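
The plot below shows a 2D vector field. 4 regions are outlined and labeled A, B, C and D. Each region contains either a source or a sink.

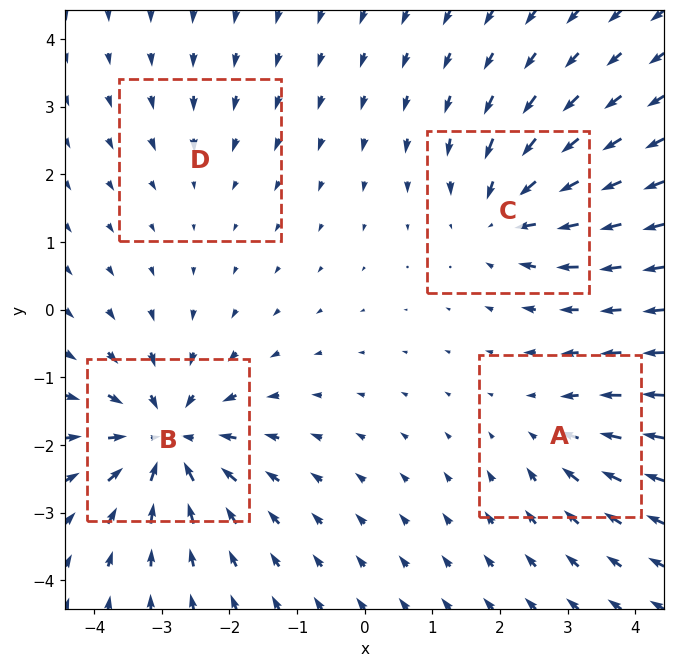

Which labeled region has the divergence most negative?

B

Divergence at each region's feature centre — A: about -4, B: about -8, C: about -6, D: about -2. Region B is most negative.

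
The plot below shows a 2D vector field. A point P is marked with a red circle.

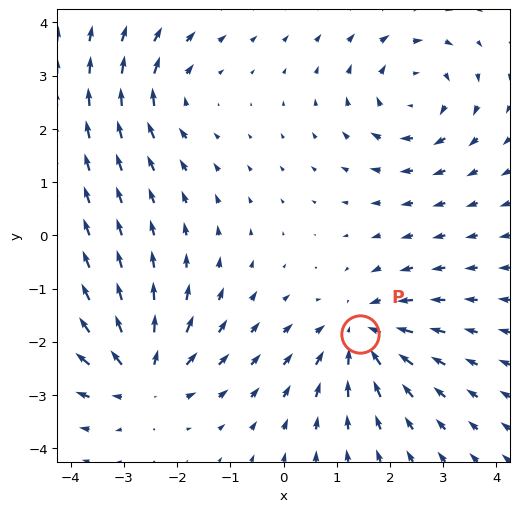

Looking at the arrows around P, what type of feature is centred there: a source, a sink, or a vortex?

At P (1.4, -1.8) the arrows converge inward. Divergence about -5, curl ≈0 — negative divergence with near-zero curl is a sink.

sink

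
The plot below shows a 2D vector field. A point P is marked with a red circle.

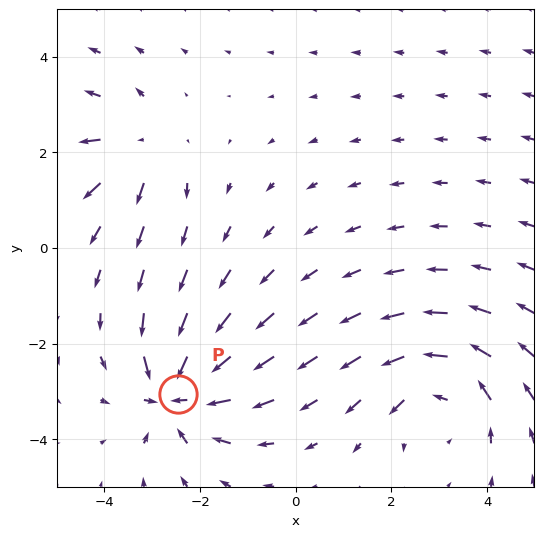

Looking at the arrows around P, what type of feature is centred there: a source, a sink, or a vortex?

At P (-2.5, -3.0) the arrows converge inward. Divergence about -6, curl ≈0 — negative divergence with near-zero curl is a sink.

sink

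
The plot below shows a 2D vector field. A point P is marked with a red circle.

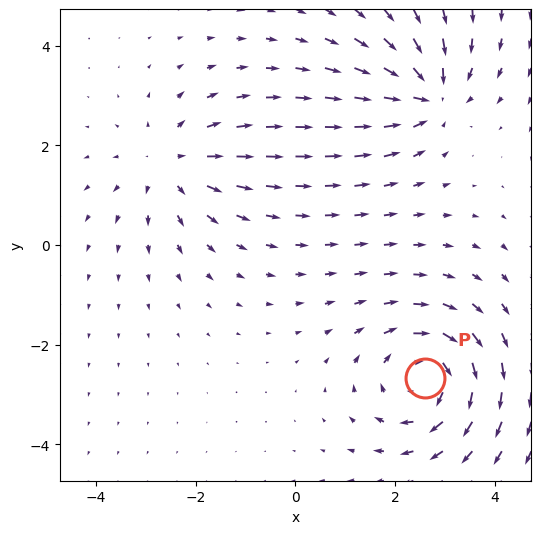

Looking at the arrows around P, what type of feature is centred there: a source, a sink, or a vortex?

At P (2.6, -2.7) the arrows circulate clockwise. Divergence ≈0, curl about -4 — near-zero divergence with nonzero curl is a vortex.

vortex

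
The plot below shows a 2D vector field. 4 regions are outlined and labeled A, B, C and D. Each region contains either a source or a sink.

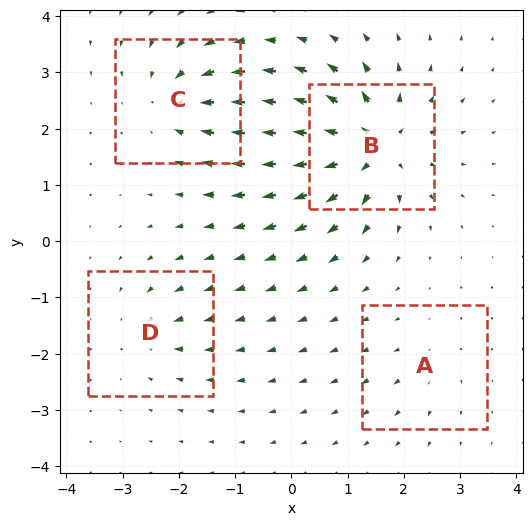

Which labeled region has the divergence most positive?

Divergence at each region's feature centre — A: about +2, B: about +9, C: about -6, D: about -4. Region B is most positive.

B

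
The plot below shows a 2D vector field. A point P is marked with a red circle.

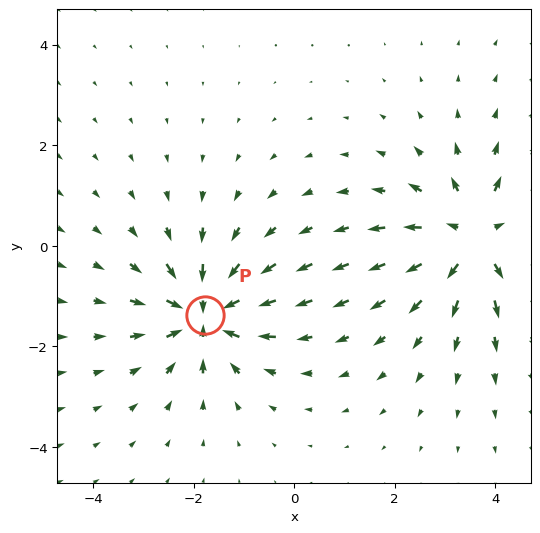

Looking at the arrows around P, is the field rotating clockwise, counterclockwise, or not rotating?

Near P at (-1.8, -1.4) the arrows show no circulation. The curl there is ≈0.

not rotating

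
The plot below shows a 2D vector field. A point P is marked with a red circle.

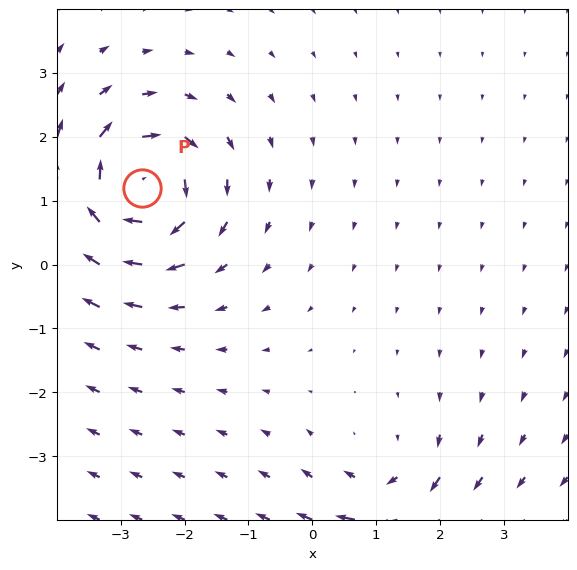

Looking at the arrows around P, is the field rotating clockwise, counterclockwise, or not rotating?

clockwise

Near P at (-2.7, 1.2) the arrows circulate clockwise. The curl (z-component) there is about -7; negative curl means clockwise rotation.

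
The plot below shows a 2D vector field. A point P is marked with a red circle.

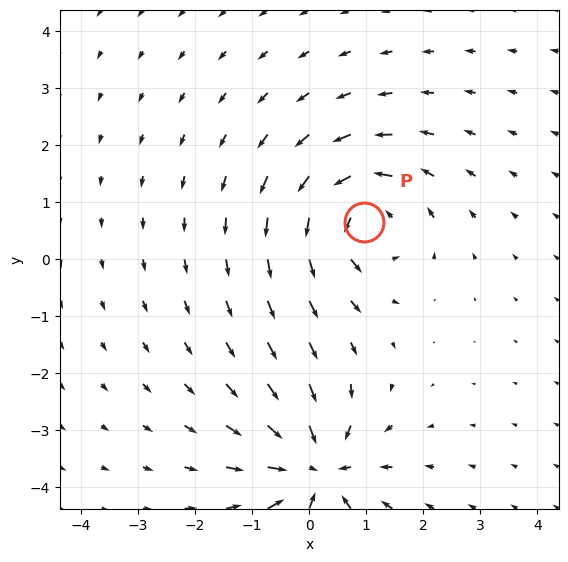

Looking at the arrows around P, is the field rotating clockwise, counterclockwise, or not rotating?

counterclockwise

Near P at (1.0, 0.7) the arrows circulate counterclockwise. The curl (z-component) there is about +5; positive curl means counterclockwise rotation.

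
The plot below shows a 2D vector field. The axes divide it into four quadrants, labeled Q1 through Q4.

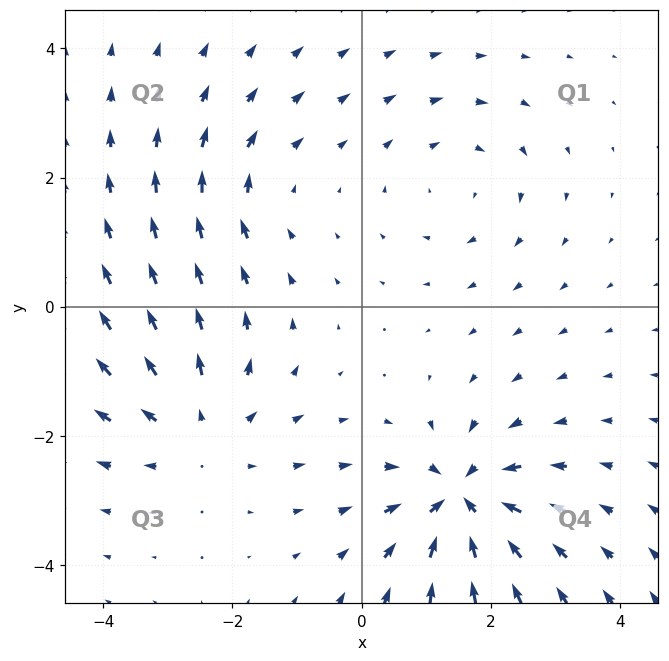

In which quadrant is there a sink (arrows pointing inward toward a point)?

The sink sits at approximately (1.5, -3.0), which lies in quadrant Q4. The divergence there is about -7, negative as expected for a sink.

Q4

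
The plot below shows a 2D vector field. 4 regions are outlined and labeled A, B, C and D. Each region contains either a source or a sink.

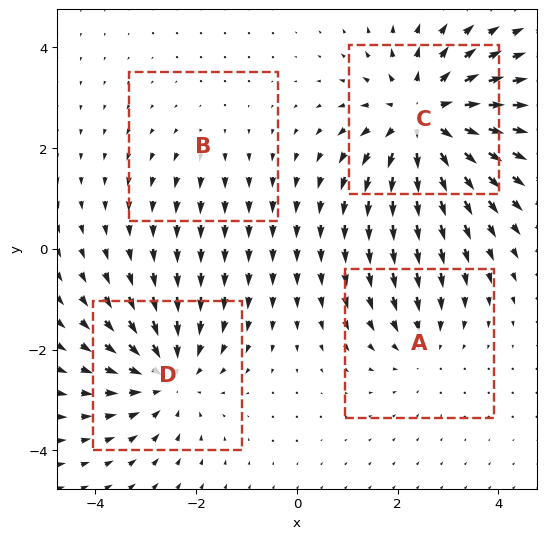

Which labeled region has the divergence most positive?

Divergence at each region's feature centre — A: about -3, B: about +2, C: about +6, D: about -5. Region C is most positive.

C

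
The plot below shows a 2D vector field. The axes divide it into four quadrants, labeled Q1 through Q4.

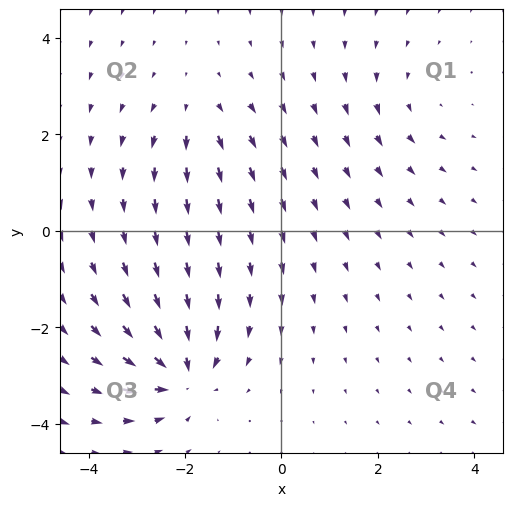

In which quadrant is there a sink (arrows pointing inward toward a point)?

The sink sits at approximately (-2.1, -2.9), which lies in quadrant Q3. The divergence there is about -7, negative as expected for a sink.

Q3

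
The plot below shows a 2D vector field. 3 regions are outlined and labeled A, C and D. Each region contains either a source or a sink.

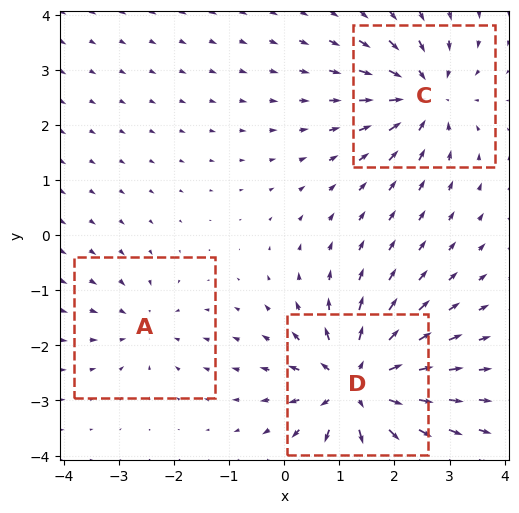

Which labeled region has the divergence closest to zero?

Divergence at each region's feature centre — A: about -2, C: about -4, D: about +6. Region A is closest to zero.

A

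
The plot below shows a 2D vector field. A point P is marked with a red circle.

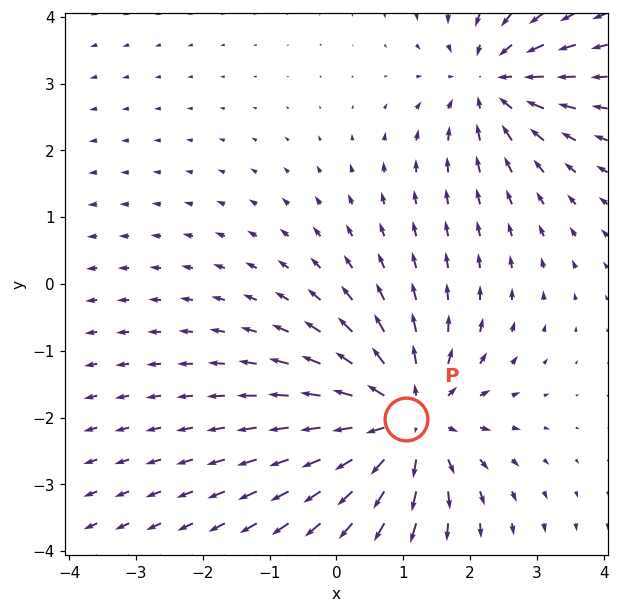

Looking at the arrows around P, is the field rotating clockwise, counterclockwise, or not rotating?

not rotating

Near P at (1.0, -2.0) the arrows show no circulation. The curl there is ≈0.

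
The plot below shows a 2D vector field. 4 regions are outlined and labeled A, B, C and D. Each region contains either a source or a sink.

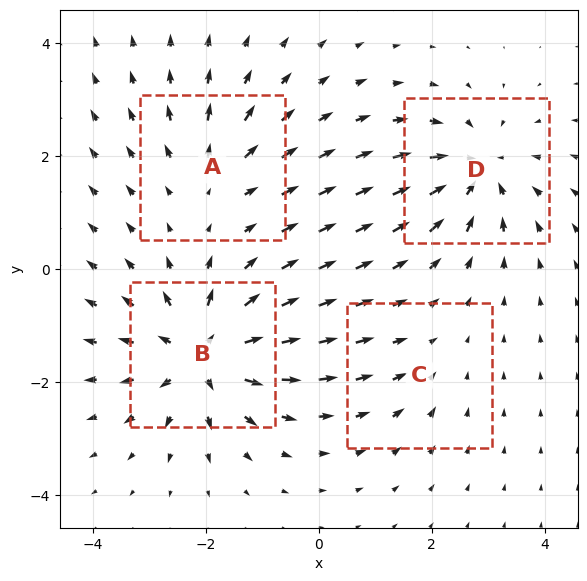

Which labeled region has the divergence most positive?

Divergence at each region's feature centre — A: about +3, B: about +7, C: about -2, D: about -5. Region B is most positive.

B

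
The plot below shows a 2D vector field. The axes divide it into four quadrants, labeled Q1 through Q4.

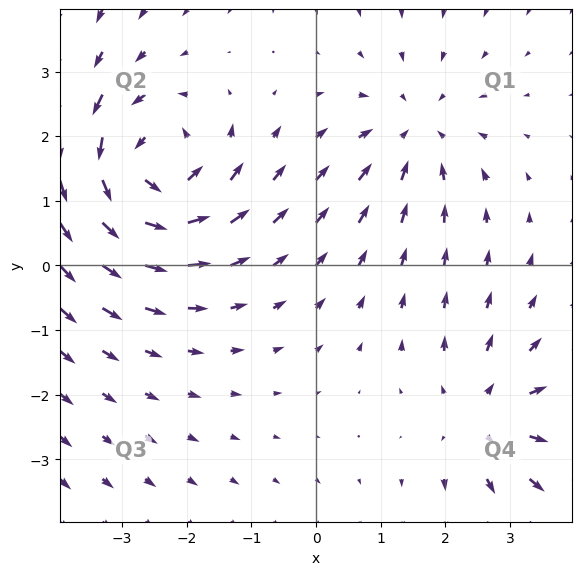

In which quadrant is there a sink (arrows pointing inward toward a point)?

Q1

The sink sits at approximately (1.5, 2.1), which lies in quadrant Q1. The divergence there is about -3, negative as expected for a sink.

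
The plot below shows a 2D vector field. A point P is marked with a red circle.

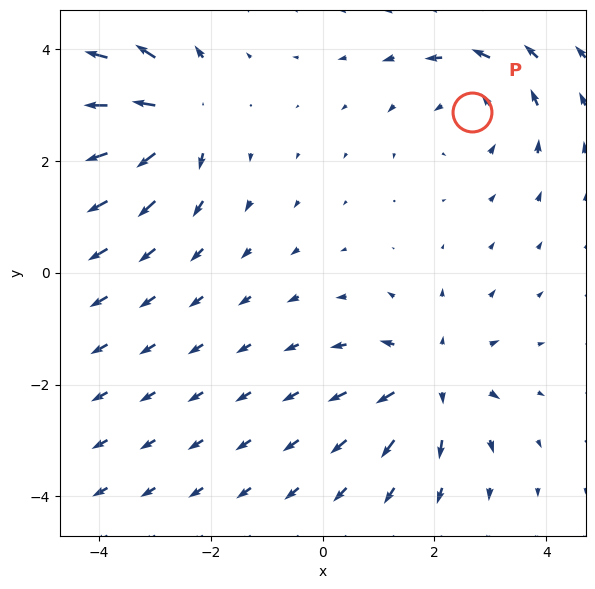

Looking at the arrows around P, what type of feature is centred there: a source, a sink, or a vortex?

At P (2.7, 2.9) the arrows circulate counterclockwise. Divergence ≈0, curl about +2 — near-zero divergence with nonzero curl is a vortex.

vortex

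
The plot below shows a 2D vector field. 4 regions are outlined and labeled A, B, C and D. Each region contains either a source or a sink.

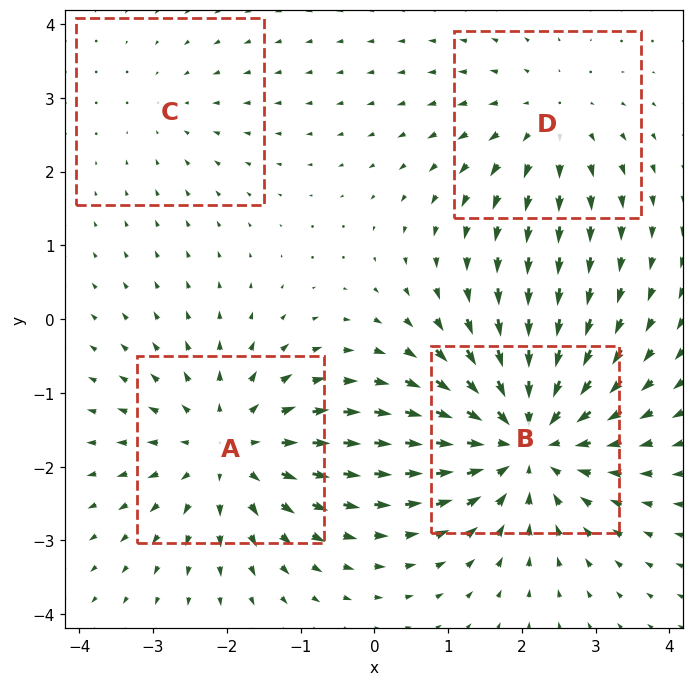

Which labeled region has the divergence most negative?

Divergence at each region's feature centre — A: about +5, B: about -6, C: about -2, D: about +3. Region B is most negative.

B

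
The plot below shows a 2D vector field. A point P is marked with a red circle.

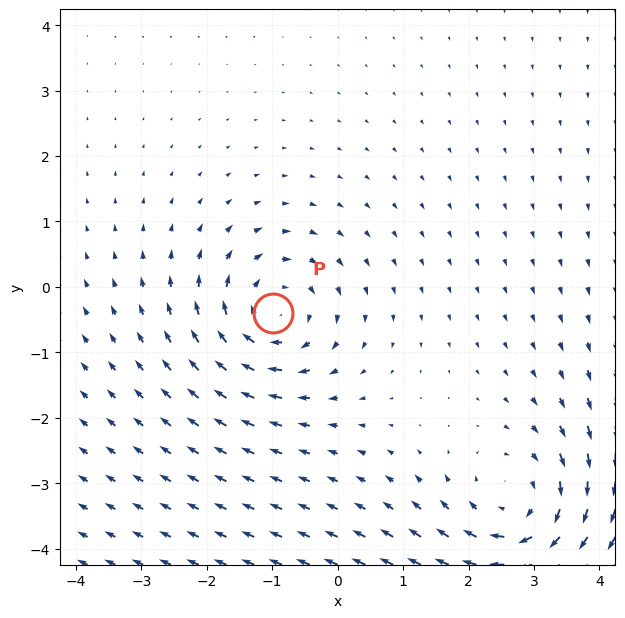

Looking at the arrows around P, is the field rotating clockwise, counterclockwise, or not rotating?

Near P at (-1.0, -0.4) the arrows circulate clockwise. The curl (z-component) there is about -4; negative curl means clockwise rotation.

clockwise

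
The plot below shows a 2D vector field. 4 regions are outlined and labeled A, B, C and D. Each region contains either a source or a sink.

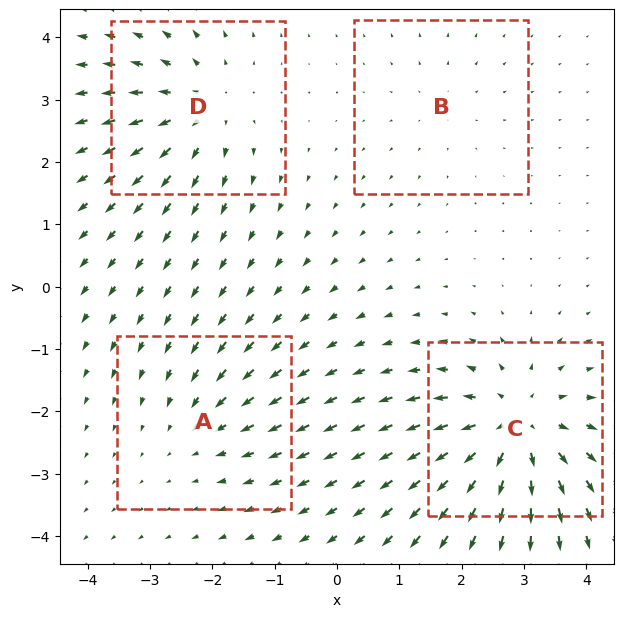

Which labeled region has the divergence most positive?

Divergence at each region's feature centre — A: about -3, B: about +2, C: about +7, D: about +5. Region C is most positive.

C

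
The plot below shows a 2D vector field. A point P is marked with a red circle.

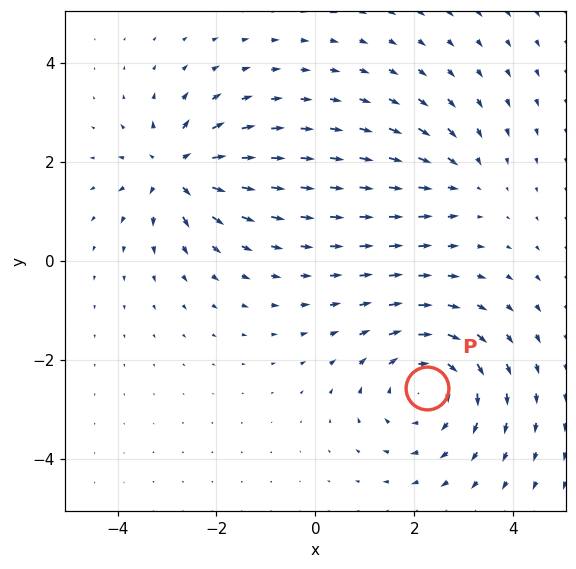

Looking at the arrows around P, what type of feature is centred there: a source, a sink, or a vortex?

At P (2.3, -2.6) the arrows circulate clockwise. Divergence ≈0, curl about -4 — near-zero divergence with nonzero curl is a vortex.

vortex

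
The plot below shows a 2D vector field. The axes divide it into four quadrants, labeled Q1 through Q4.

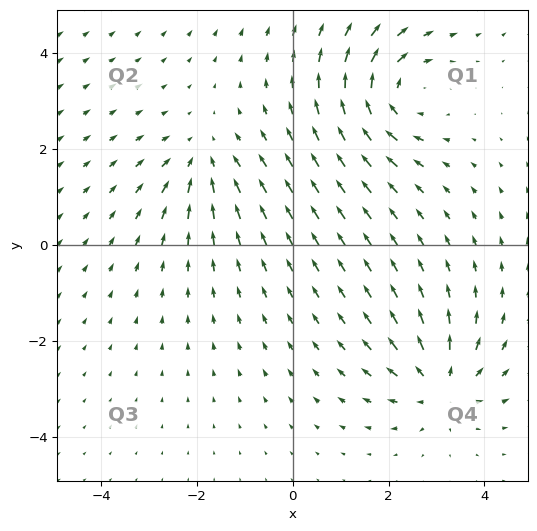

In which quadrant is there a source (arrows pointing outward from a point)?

The source sits at approximately (3.1, -2.9), which lies in quadrant Q4. The divergence there is about +4, positive as expected for a source.

Q4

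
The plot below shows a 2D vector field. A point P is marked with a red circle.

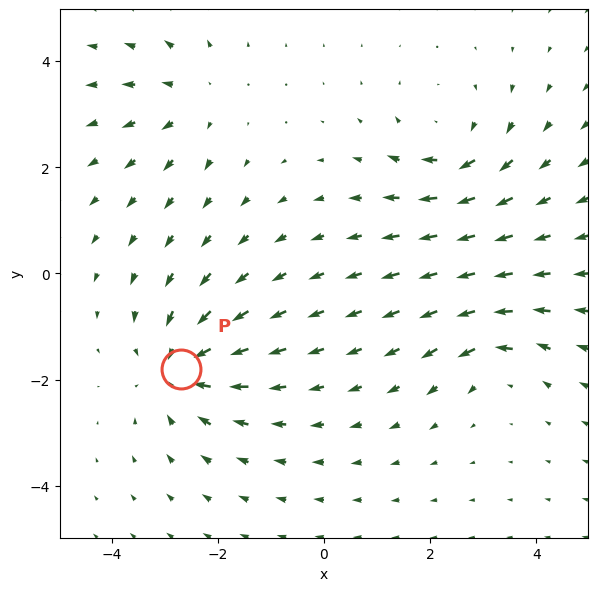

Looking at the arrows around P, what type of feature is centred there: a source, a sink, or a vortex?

At P (-2.7, -1.8) the arrows converge inward. Divergence about -5, curl ≈0 — negative divergence with near-zero curl is a sink.

sink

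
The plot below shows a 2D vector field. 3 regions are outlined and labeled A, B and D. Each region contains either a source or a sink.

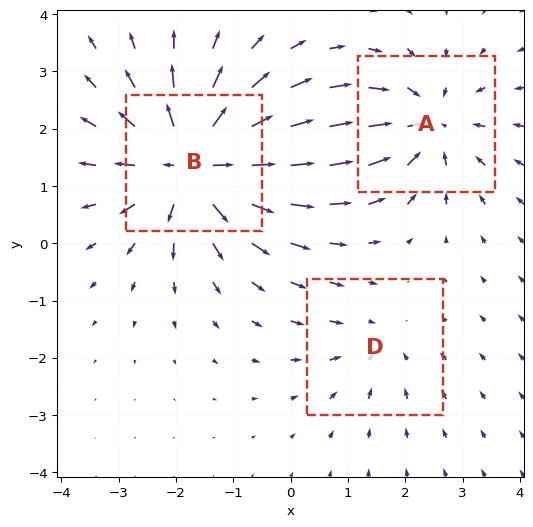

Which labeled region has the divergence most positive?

Divergence at each region's feature centre — A: about -4, B: about +6, D: about -2. Region B is most positive.

B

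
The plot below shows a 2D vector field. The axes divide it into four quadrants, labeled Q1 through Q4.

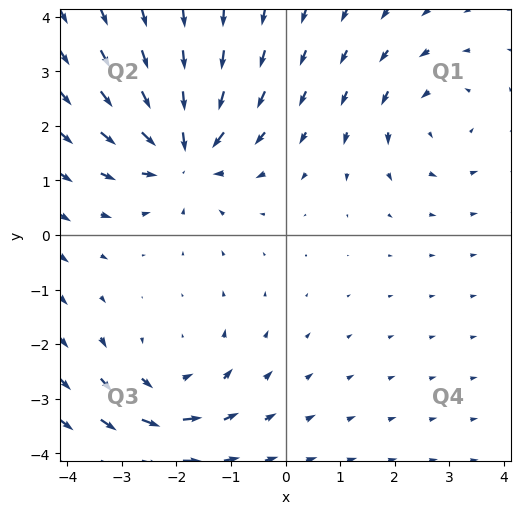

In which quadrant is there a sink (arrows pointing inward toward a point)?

The sink sits at approximately (-1.9, 1.5), which lies in quadrant Q2. The divergence there is about -5, negative as expected for a sink.

Q2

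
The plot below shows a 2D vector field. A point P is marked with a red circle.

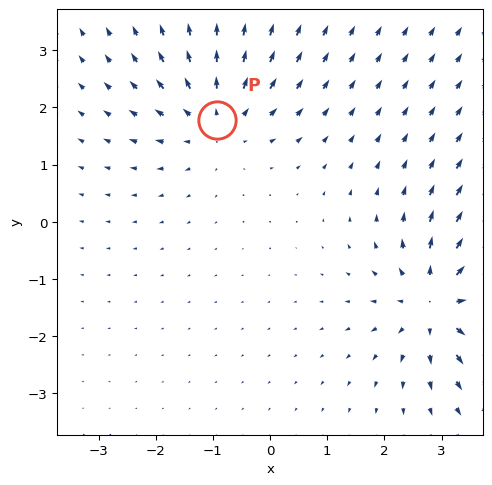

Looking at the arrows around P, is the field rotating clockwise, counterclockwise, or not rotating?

not rotating

Near P at (-0.9, 1.8) the arrows show no circulation. The curl there is ≈0.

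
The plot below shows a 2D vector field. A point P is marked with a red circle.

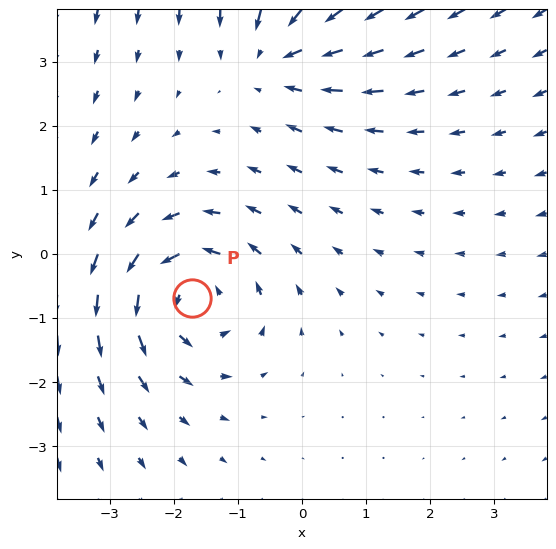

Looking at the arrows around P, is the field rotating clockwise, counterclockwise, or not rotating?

counterclockwise

Near P at (-1.7, -0.7) the arrows circulate counterclockwise. The curl (z-component) there is about +4; positive curl means counterclockwise rotation.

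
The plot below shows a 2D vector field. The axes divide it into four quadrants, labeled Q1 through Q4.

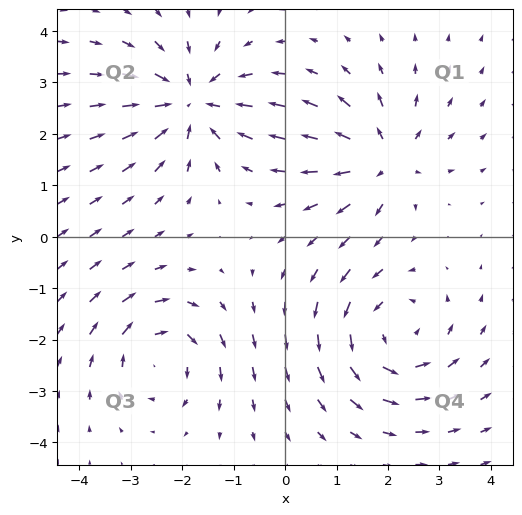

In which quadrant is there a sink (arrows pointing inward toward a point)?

Q2

The sink sits at approximately (-1.8, 2.6), which lies in quadrant Q2. The divergence there is about -5, negative as expected for a sink.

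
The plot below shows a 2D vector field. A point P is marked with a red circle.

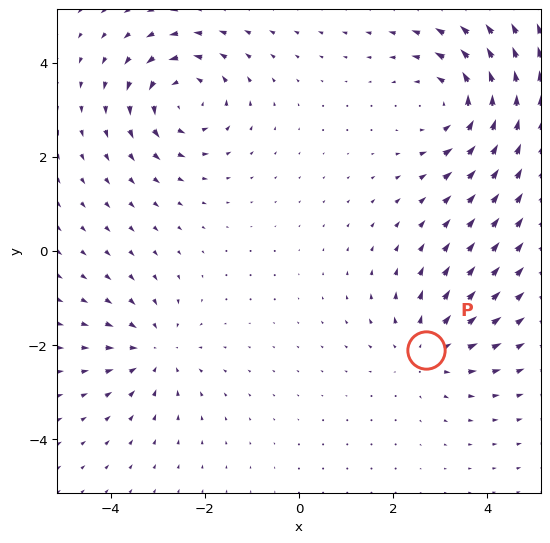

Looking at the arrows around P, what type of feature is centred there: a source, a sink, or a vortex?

source

At P (2.7, -2.1) the arrows spread outward. Divergence about +3, curl ≈0 — positive divergence with near-zero curl is a source.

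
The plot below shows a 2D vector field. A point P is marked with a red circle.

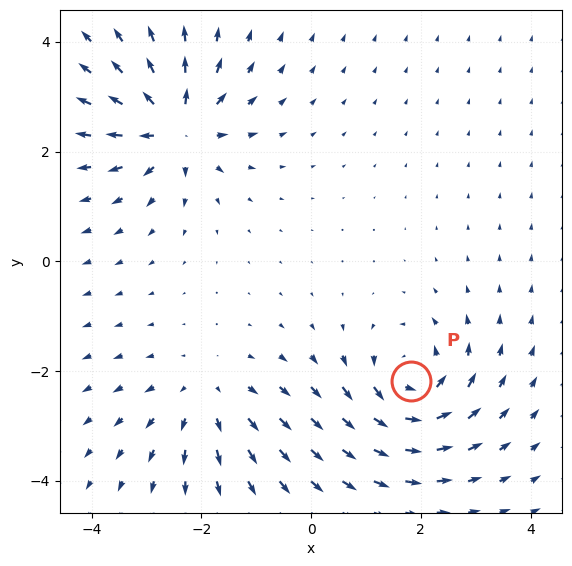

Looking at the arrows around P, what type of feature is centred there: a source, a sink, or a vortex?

vortex

At P (1.8, -2.2) the arrows circulate counterclockwise. Divergence ≈0, curl about +6 — near-zero divergence with nonzero curl is a vortex.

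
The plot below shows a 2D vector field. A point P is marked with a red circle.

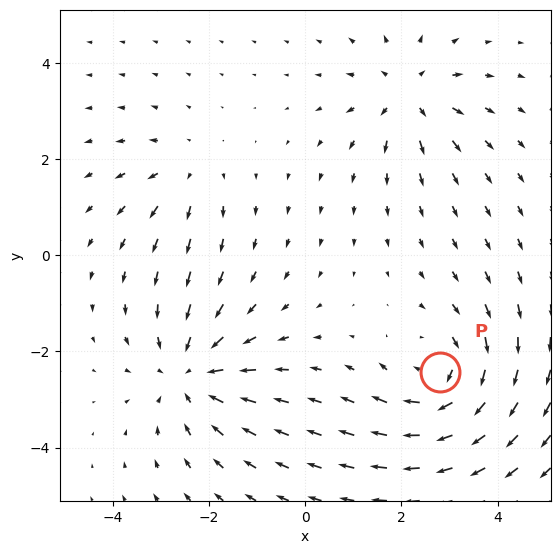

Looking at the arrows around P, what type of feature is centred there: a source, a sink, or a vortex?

vortex

At P (2.8, -2.4) the arrows circulate clockwise. Divergence ≈0, curl about -4 — near-zero divergence with nonzero curl is a vortex.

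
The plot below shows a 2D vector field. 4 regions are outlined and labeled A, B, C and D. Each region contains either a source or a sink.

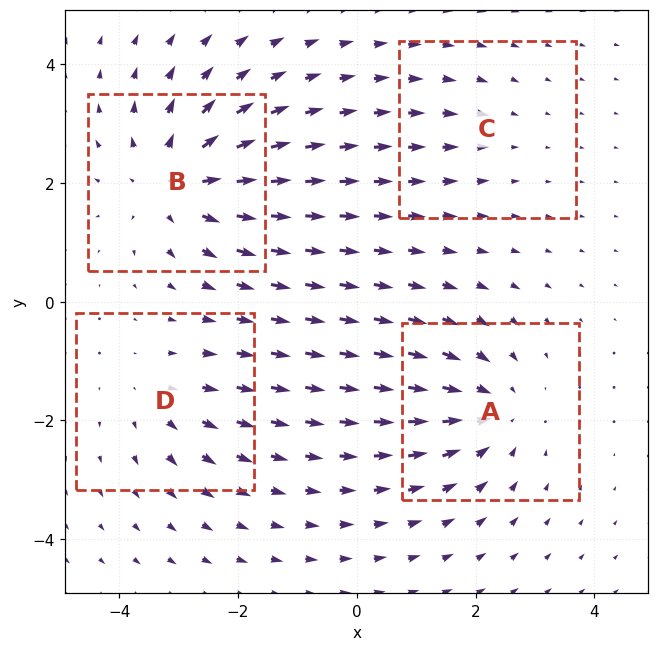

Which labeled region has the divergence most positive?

B

Divergence at each region's feature centre — A: about -5, B: about +6, C: about -2, D: about +3. Region B is most positive.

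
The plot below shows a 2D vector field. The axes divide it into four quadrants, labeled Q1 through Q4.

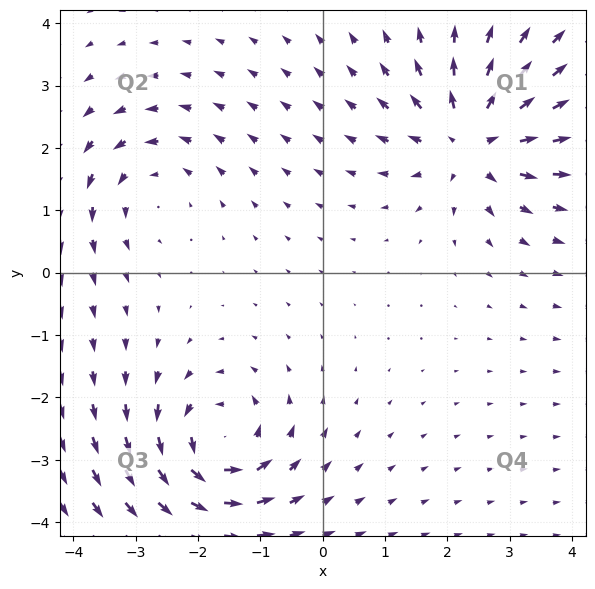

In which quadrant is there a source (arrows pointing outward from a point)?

The source sits at approximately (2.4, 2.1), which lies in quadrant Q1. The divergence there is about +5, positive as expected for a source.

Q1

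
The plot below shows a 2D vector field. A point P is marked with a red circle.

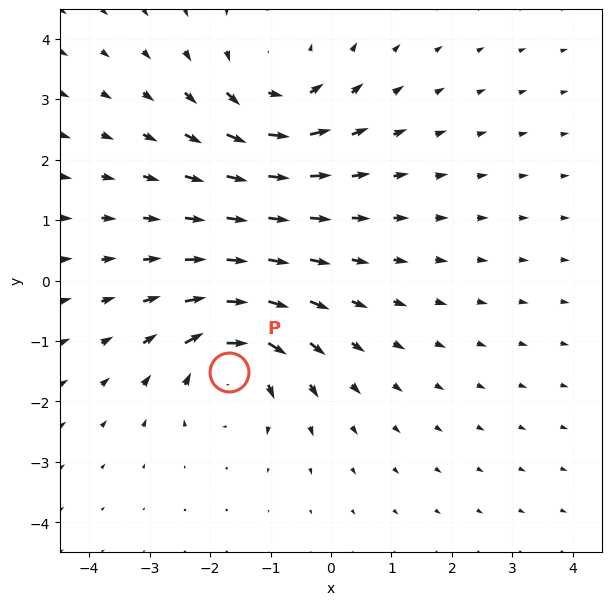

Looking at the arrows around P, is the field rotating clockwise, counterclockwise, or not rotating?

Near P at (-1.7, -1.5) the arrows circulate clockwise. The curl (z-component) there is about -7; negative curl means clockwise rotation.

clockwise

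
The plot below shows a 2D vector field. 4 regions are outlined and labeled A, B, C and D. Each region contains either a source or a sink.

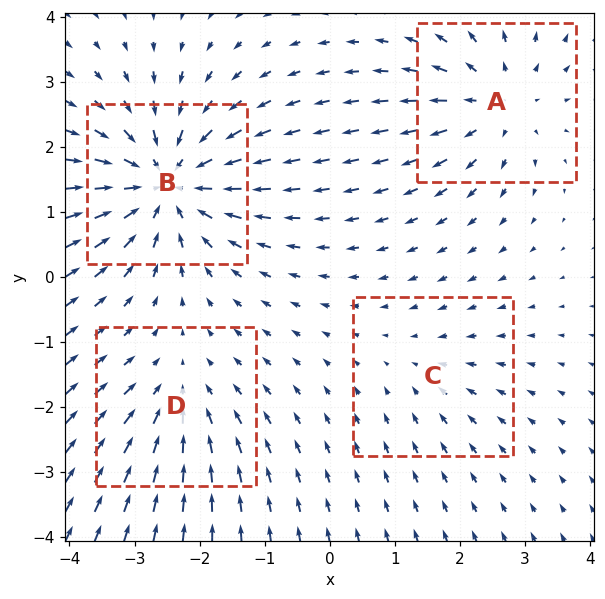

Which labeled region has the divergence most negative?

Divergence at each region's feature centre — A: about +5, B: about -7, C: about -2, D: about -4. Region B is most negative.

B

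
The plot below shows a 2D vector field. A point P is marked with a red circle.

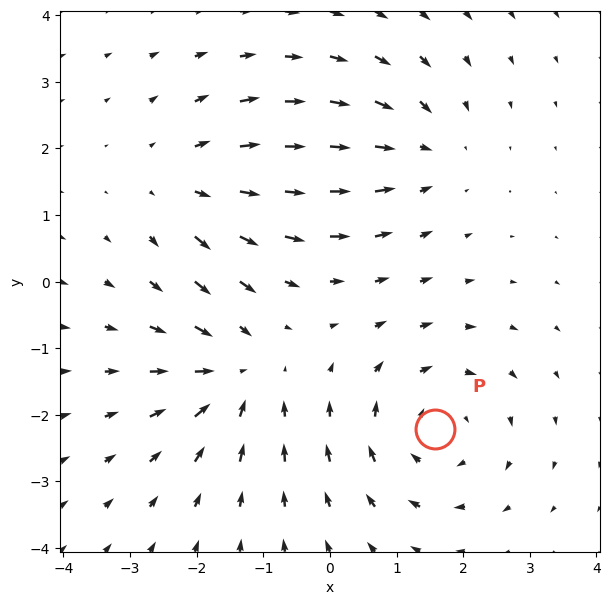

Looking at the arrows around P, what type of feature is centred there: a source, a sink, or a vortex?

At P (1.6, -2.2) the arrows circulate clockwise. Divergence ≈0, curl about -4 — near-zero divergence with nonzero curl is a vortex.

vortex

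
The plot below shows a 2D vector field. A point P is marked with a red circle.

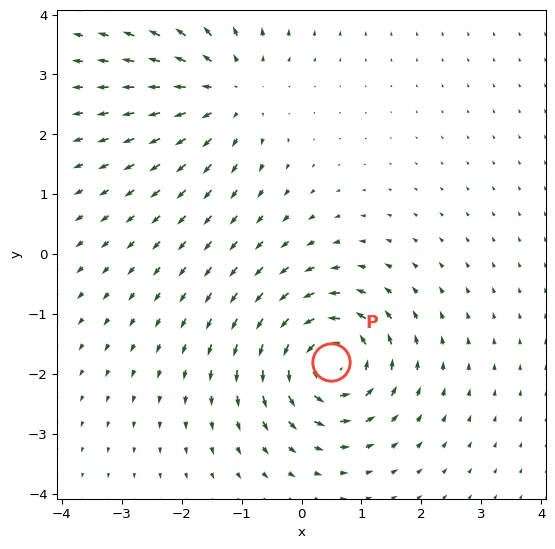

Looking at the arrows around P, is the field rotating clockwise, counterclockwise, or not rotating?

counterclockwise

Near P at (0.5, -1.8) the arrows circulate counterclockwise. The curl (z-component) there is about +5; positive curl means counterclockwise rotation.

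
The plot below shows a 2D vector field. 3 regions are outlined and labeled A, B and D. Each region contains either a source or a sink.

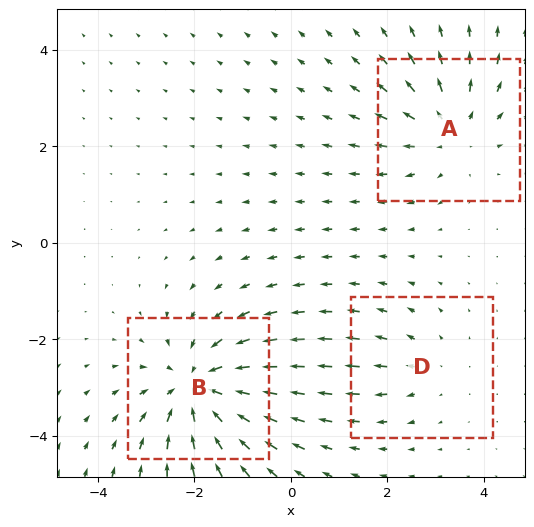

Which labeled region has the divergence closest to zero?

Divergence at each region's feature centre — A: about +3, B: about -4, D: about +2. Region D is closest to zero.

D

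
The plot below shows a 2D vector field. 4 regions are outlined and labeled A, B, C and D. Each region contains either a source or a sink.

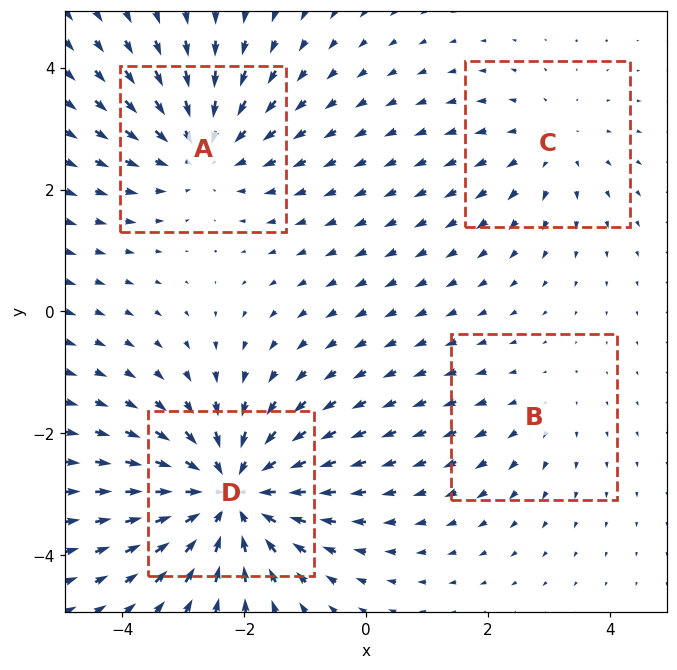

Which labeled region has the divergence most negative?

Divergence at each region's feature centre — A: about -4, B: about +2, C: about +3, D: about -6. Region D is most negative.

D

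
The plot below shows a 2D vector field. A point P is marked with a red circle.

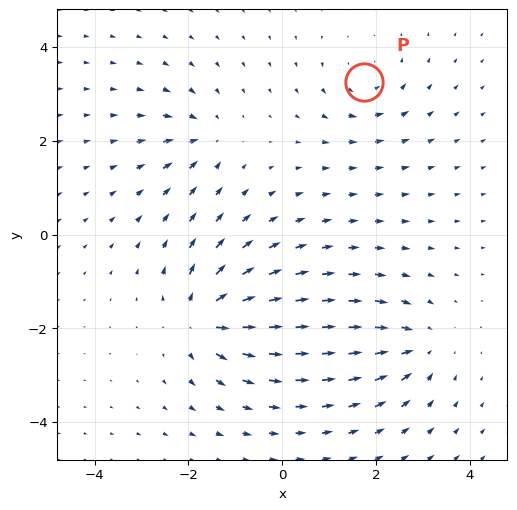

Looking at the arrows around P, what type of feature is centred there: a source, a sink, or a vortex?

vortex

At P (1.8, 3.2) the arrows circulate counterclockwise. Divergence ≈0, curl about +4 — near-zero divergence with nonzero curl is a vortex.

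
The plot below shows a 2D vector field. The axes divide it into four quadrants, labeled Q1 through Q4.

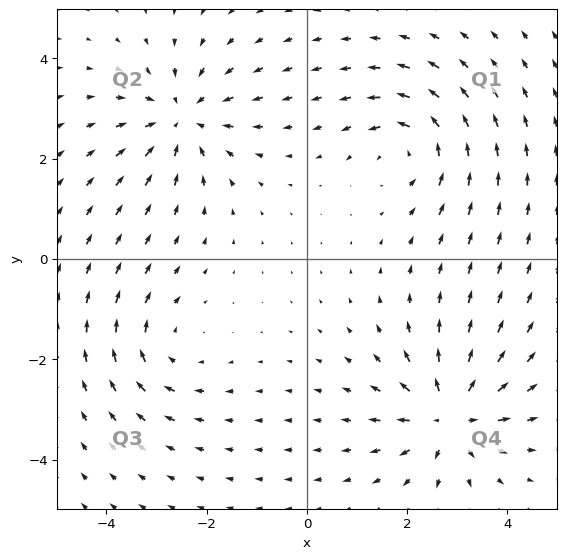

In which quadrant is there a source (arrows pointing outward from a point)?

The source sits at approximately (2.8, -3.1), which lies in quadrant Q4. The divergence there is about +5, positive as expected for a source.

Q4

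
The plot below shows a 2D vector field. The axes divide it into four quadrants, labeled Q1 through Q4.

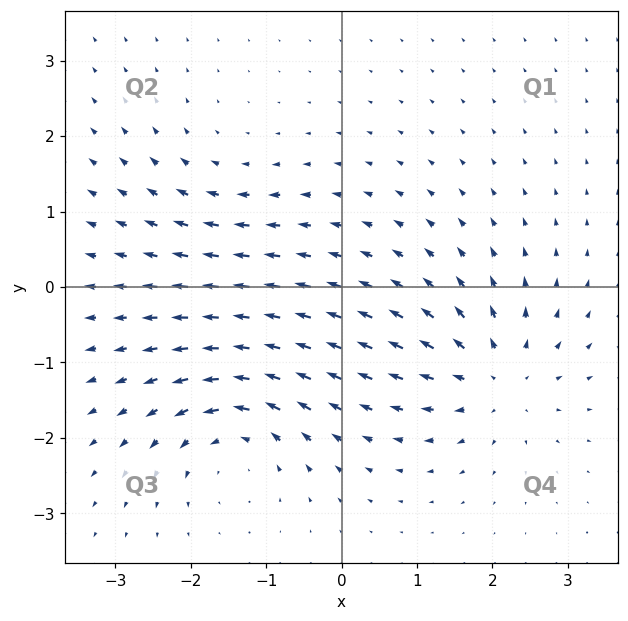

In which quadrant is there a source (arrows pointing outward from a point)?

Q4

The source sits at approximately (2.1, -1.2), which lies in quadrant Q4. The divergence there is about +5, positive as expected for a source.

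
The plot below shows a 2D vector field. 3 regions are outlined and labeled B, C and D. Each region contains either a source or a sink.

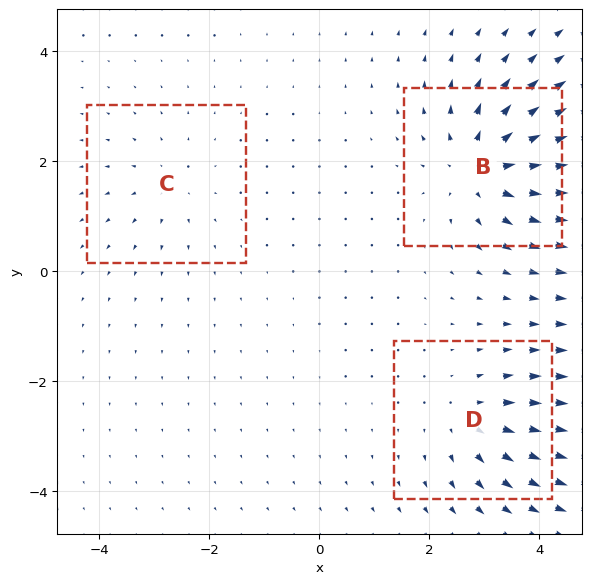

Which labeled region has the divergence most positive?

Divergence at each region's feature centre — B: about +6, C: about +3, D: about +4. Region B is most positive.

B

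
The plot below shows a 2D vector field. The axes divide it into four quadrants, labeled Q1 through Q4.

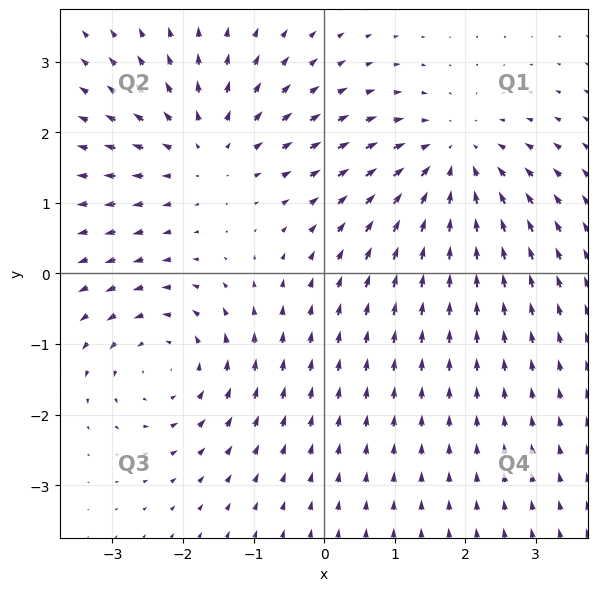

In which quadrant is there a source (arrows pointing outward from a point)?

The source sits at approximately (-1.7, 1.8), which lies in quadrant Q2. The divergence there is about +3, positive as expected for a source.

Q2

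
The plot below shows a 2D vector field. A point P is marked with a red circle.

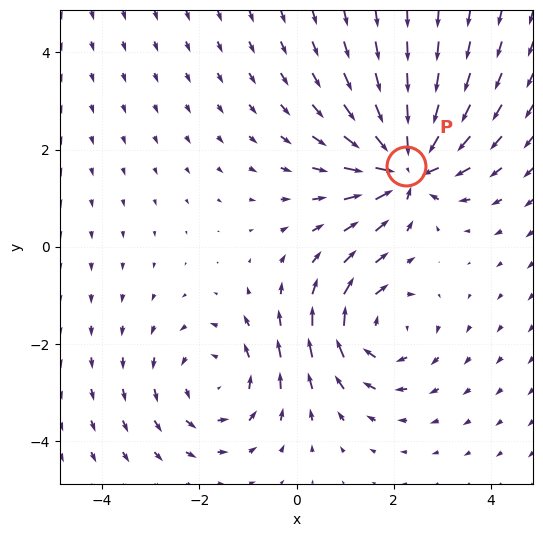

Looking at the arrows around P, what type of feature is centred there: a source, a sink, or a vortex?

sink

At P (2.3, 1.7) the arrows converge inward. Divergence about -7, curl ≈0 — negative divergence with near-zero curl is a sink.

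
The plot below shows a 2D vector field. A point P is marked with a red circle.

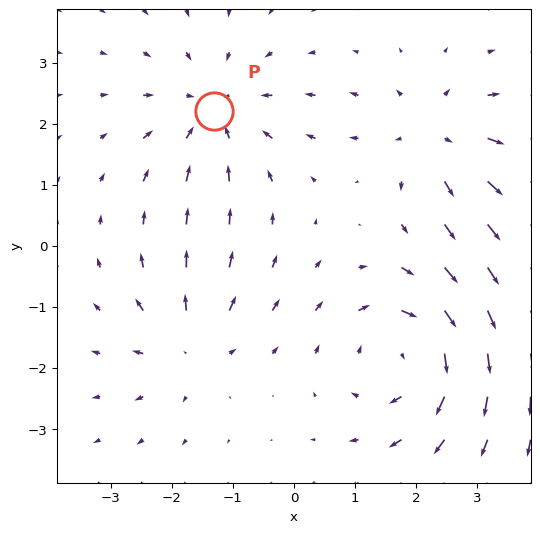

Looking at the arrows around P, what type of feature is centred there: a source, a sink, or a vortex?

At P (-1.3, 2.2) the arrows converge inward. Divergence about -3, curl ≈0 — negative divergence with near-zero curl is a sink.

sink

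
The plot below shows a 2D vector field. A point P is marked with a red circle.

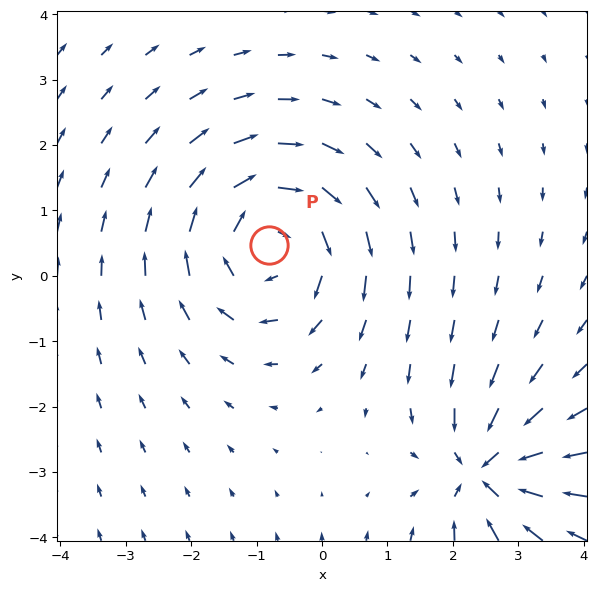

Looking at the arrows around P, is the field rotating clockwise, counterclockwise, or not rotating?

Near P at (-0.8, 0.5) the arrows circulate clockwise. The curl (z-component) there is about -4; negative curl means clockwise rotation.

clockwise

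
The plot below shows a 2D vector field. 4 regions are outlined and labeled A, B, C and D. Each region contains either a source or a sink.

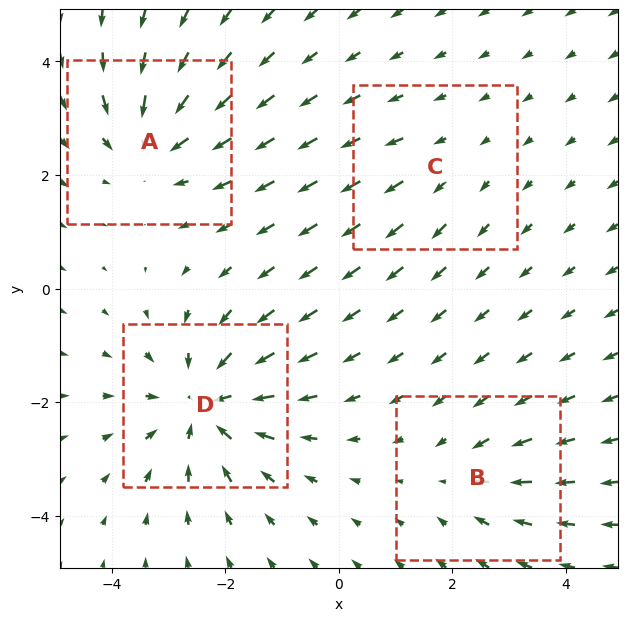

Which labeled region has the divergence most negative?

Divergence at each region's feature centre — A: about -5, B: about -3, C: about +2, D: about -6. Region D is most negative.

D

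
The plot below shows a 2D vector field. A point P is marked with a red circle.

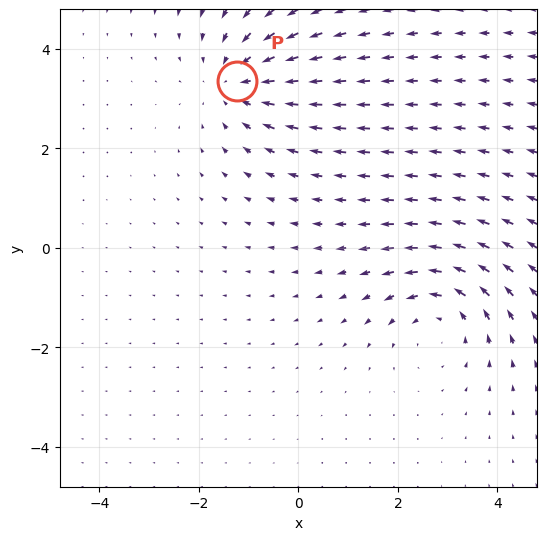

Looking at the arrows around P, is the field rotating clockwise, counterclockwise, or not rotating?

Near P at (-1.2, 3.3) the arrows show no circulation. The curl there is ≈0.

not rotating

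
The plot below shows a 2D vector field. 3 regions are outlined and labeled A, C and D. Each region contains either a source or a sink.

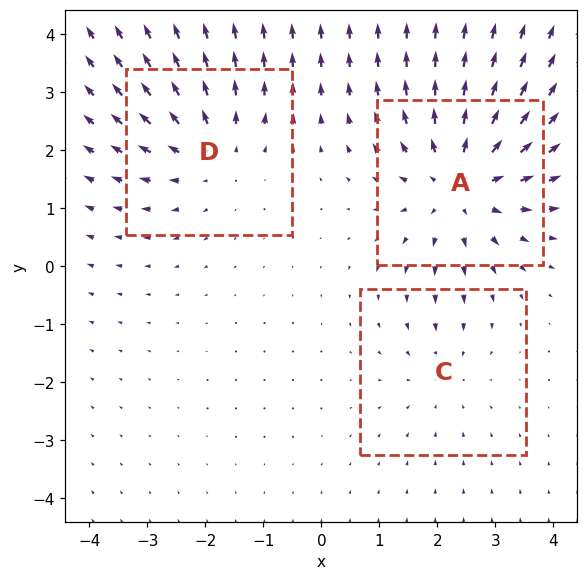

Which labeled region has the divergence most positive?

A

Divergence at each region's feature centre — A: about +4, C: about -2, D: about +3. Region A is most positive.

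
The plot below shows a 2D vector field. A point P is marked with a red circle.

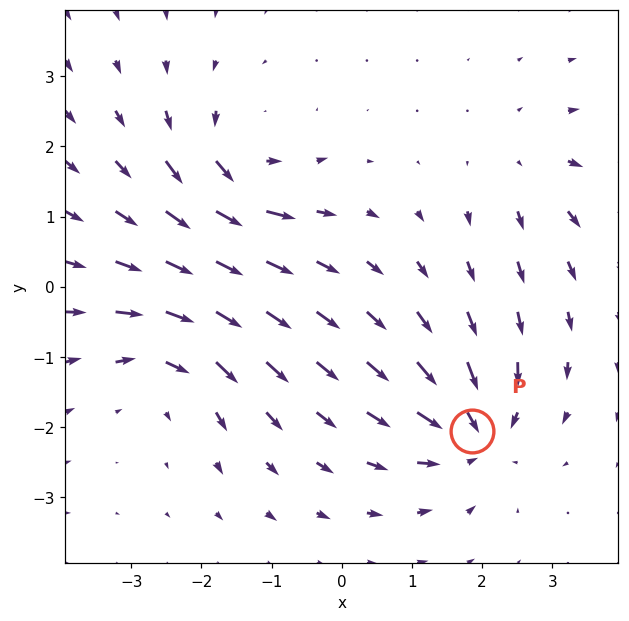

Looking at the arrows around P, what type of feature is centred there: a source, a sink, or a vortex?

At P (1.9, -2.1) the arrows converge inward. Divergence about -6, curl ≈0 — negative divergence with near-zero curl is a sink.

sink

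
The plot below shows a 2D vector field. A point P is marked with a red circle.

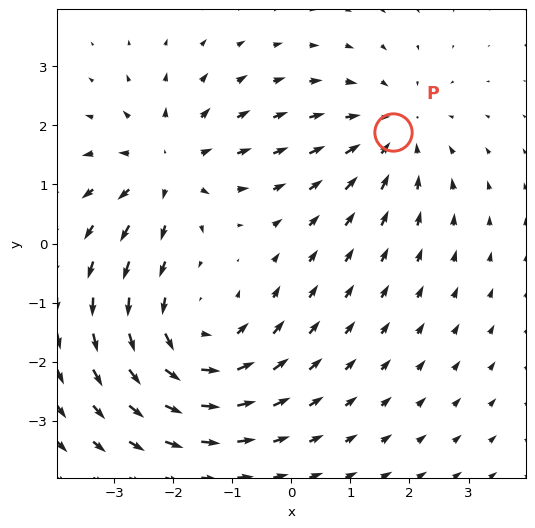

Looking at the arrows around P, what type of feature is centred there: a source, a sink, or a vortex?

sink

At P (1.7, 1.9) the arrows converge inward. Divergence about -3, curl ≈0 — negative divergence with near-zero curl is a sink.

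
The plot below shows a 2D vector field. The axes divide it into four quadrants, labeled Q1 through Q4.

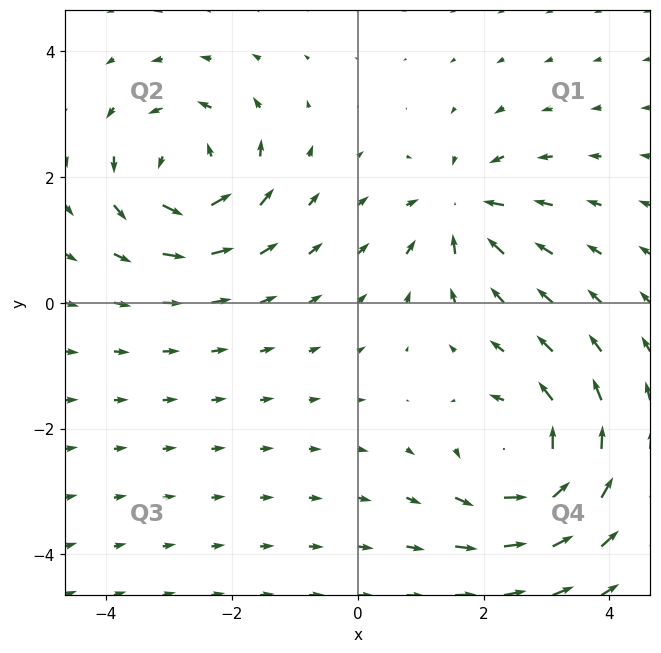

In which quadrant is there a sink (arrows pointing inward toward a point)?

The sink sits at approximately (1.7, 1.5), which lies in quadrant Q1. The divergence there is about -4, negative as expected for a sink.

Q1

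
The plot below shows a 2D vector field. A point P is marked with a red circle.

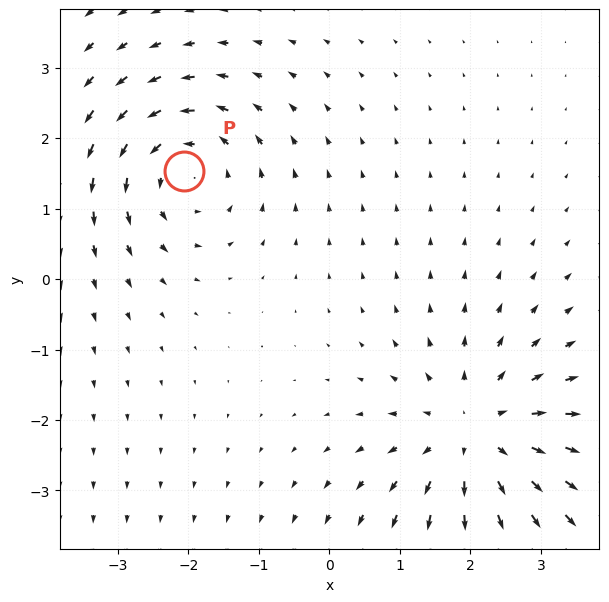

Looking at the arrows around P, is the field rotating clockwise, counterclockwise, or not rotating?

Near P at (-2.1, 1.5) the arrows circulate counterclockwise. The curl (z-component) there is about +4; positive curl means counterclockwise rotation.

counterclockwise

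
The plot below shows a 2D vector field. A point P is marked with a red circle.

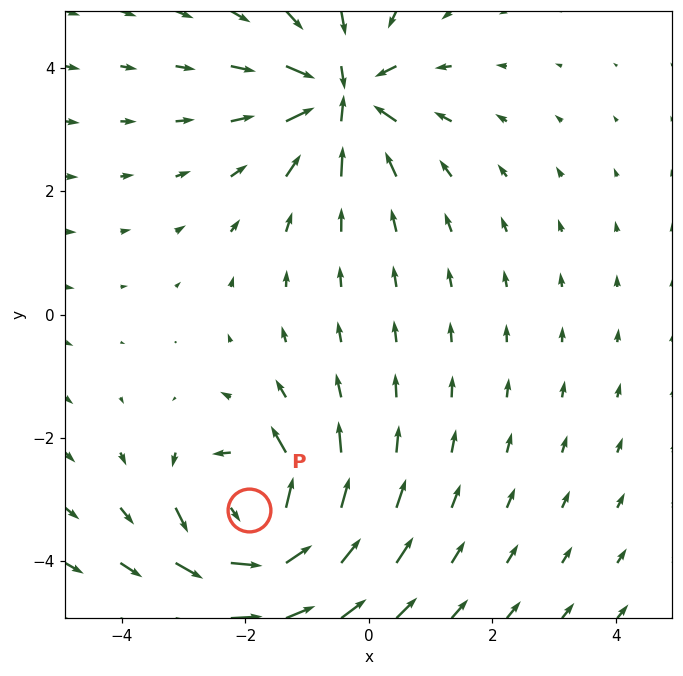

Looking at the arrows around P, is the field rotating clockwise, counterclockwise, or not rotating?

counterclockwise

Near P at (-1.9, -3.2) the arrows circulate counterclockwise. The curl (z-component) there is about +7; positive curl means counterclockwise rotation.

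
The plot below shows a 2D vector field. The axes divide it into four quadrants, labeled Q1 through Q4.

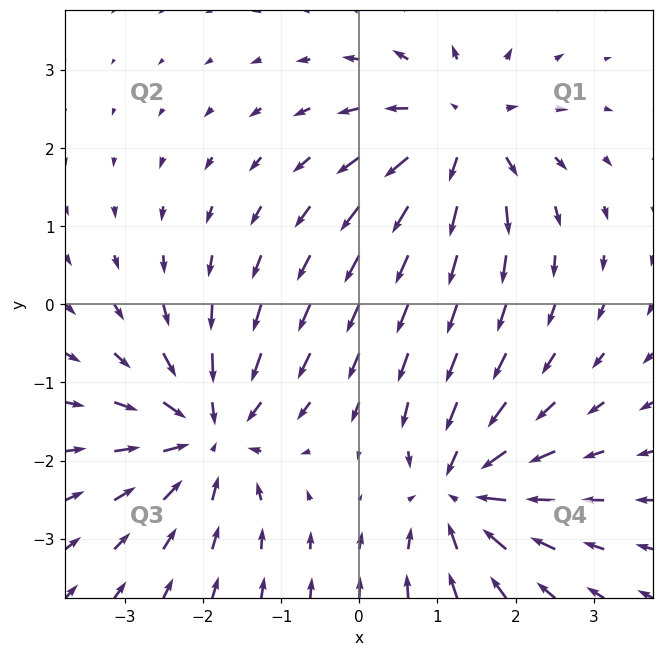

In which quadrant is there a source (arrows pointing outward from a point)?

Q1

The source sits at approximately (1.3, 2.2), which lies in quadrant Q1. The divergence there is about +4, positive as expected for a source.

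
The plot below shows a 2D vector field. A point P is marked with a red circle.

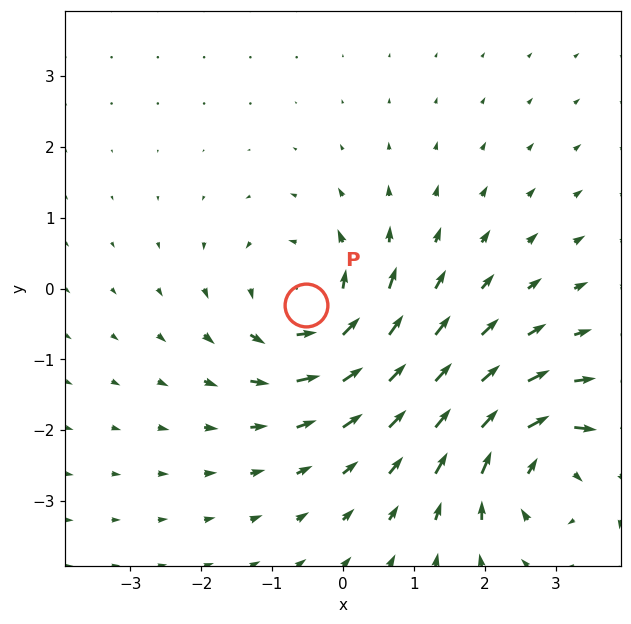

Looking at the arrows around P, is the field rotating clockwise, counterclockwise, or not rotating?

Near P at (-0.5, -0.2) the arrows circulate counterclockwise. The curl (z-component) there is about +4; positive curl means counterclockwise rotation.

counterclockwise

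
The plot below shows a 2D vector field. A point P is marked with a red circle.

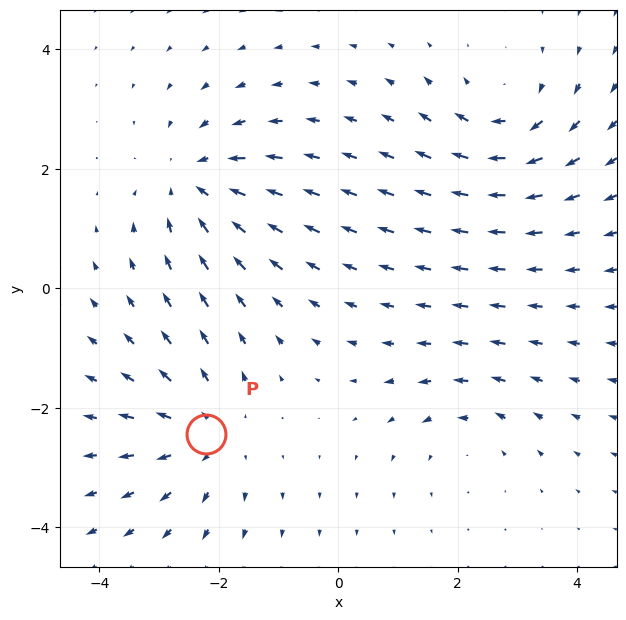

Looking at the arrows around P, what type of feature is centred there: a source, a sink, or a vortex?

source

At P (-2.2, -2.4) the arrows spread outward. Divergence about +4, curl ≈0 — positive divergence with near-zero curl is a source.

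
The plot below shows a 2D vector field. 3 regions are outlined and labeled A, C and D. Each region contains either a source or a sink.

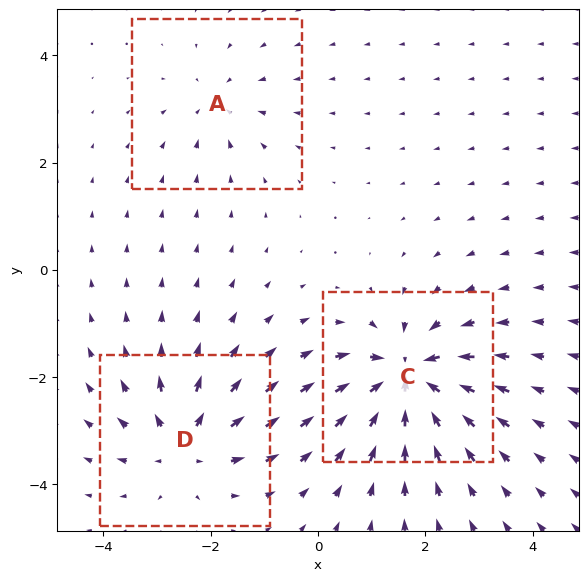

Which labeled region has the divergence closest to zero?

A

Divergence at each region's feature centre — A: about -2, C: about -6, D: about +4. Region A is closest to zero.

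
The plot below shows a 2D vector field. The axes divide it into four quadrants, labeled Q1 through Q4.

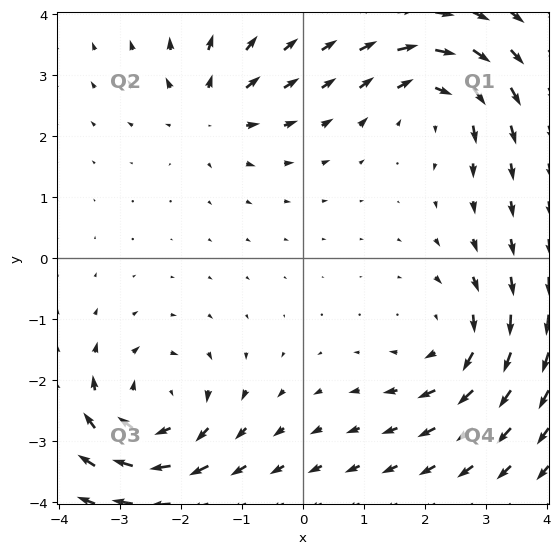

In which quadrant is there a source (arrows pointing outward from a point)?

The source sits at approximately (-1.5, 2.4), which lies in quadrant Q2. The divergence there is about +3, positive as expected for a source.

Q2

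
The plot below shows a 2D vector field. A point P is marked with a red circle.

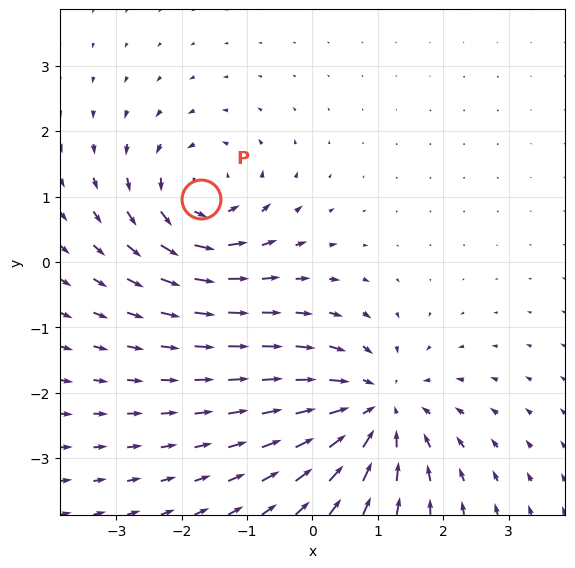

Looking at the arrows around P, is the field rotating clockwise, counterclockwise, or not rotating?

counterclockwise

Near P at (-1.7, 1.0) the arrows circulate counterclockwise. The curl (z-component) there is about +5; positive curl means counterclockwise rotation.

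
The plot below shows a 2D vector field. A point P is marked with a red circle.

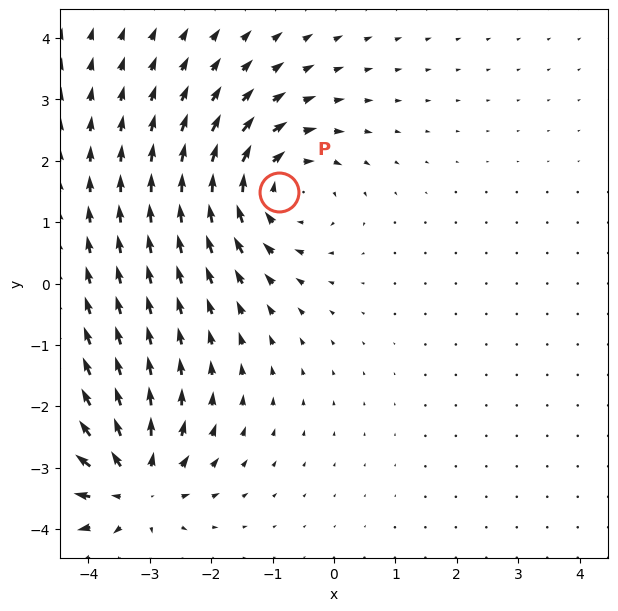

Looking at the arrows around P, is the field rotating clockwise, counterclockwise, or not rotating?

Near P at (-0.9, 1.5) the arrows circulate clockwise. The curl (z-component) there is about -3; negative curl means clockwise rotation.

clockwise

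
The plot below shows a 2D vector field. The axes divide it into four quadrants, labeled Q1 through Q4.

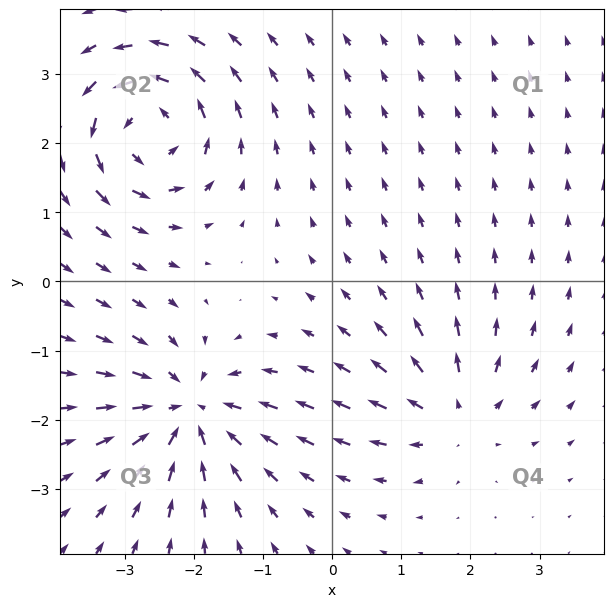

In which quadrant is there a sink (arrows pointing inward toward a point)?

The sink sits at approximately (-2.1, -1.9), which lies in quadrant Q3. The divergence there is about -5, negative as expected for a sink.

Q3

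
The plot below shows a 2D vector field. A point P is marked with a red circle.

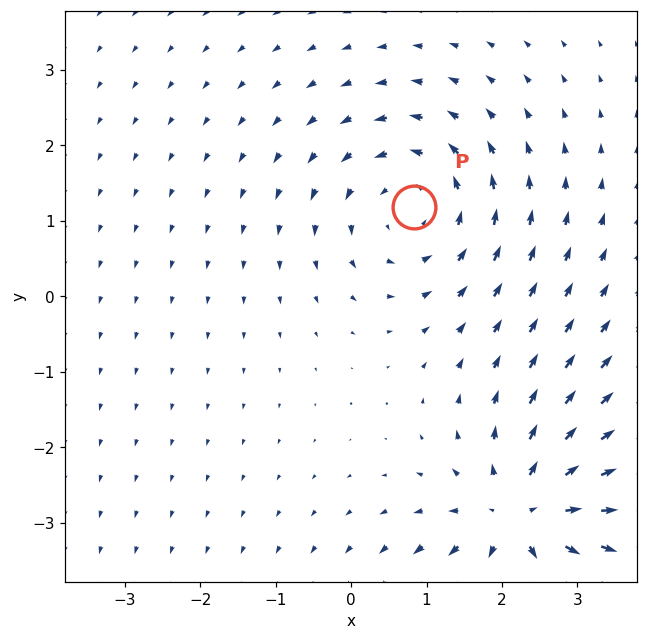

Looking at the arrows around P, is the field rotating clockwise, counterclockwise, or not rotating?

counterclockwise

Near P at (0.8, 1.2) the arrows circulate counterclockwise. The curl (z-component) there is about +3; positive curl means counterclockwise rotation.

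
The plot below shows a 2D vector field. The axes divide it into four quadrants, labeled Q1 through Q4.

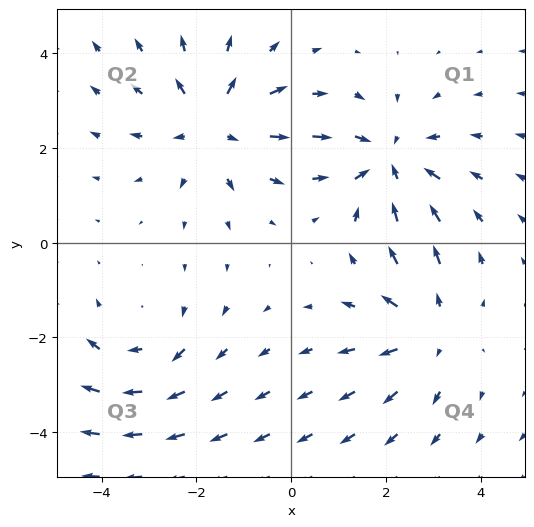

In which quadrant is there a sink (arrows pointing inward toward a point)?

The sink sits at approximately (2.1, 1.7), which lies in quadrant Q1. The divergence there is about -4, negative as expected for a sink.

Q1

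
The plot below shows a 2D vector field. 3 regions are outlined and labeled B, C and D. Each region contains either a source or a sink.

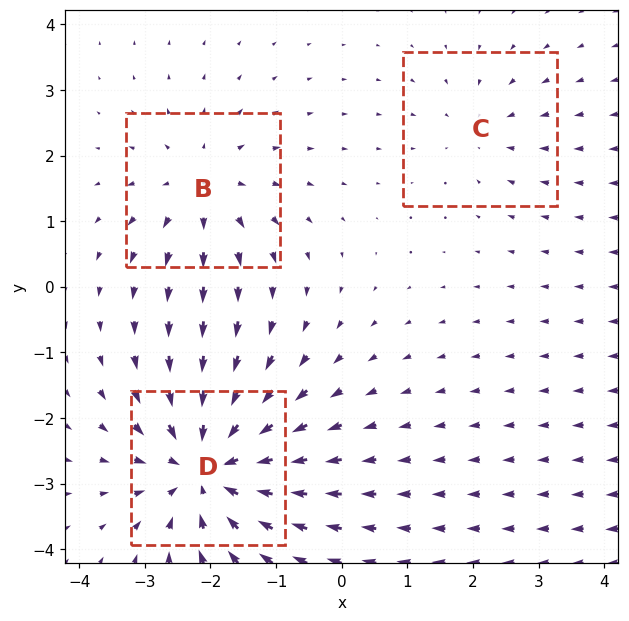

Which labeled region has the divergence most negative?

D

Divergence at each region's feature centre — B: about +3, C: about -2, D: about -5. Region D is most negative.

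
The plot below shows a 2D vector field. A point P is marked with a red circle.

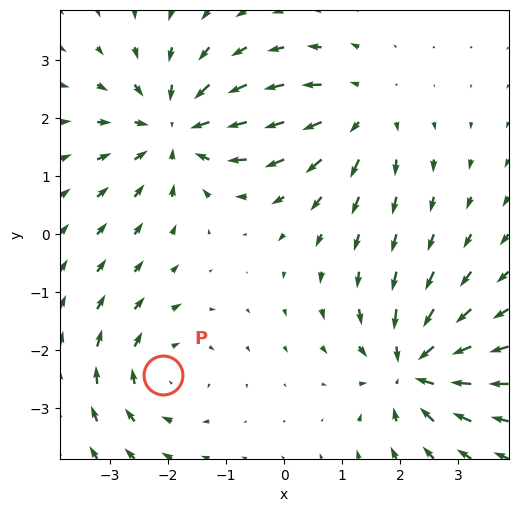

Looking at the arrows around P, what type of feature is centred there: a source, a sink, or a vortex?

vortex

At P (-2.1, -2.4) the arrows circulate clockwise. Divergence ≈0, curl about -3 — near-zero divergence with nonzero curl is a vortex.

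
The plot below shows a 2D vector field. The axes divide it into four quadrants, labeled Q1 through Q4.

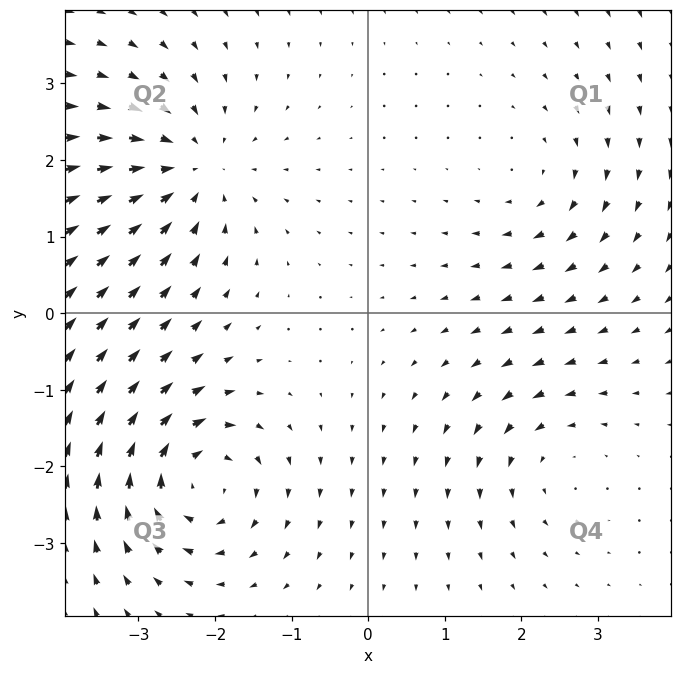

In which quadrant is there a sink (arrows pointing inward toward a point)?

The sink sits at approximately (-2.3, 1.9), which lies in quadrant Q2. The divergence there is about -5, negative as expected for a sink.

Q2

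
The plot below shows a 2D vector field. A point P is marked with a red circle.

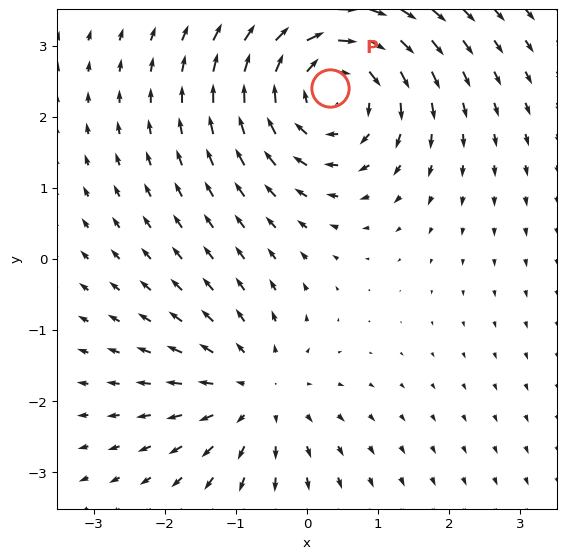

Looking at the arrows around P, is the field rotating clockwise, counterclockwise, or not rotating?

clockwise

Near P at (0.3, 2.4) the arrows circulate clockwise. The curl (z-component) there is about -4; negative curl means clockwise rotation.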